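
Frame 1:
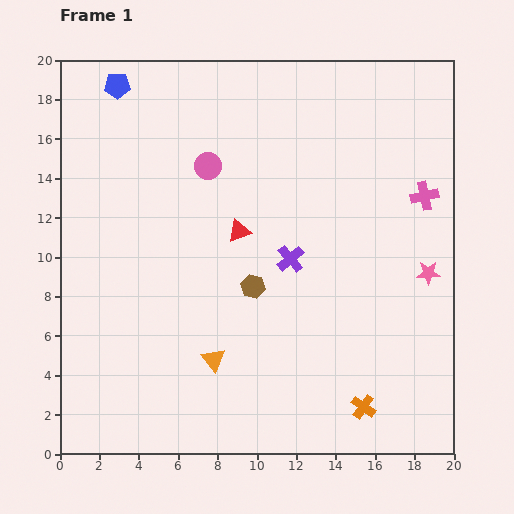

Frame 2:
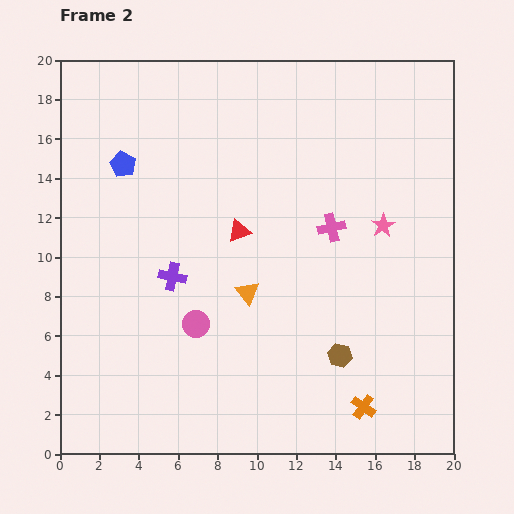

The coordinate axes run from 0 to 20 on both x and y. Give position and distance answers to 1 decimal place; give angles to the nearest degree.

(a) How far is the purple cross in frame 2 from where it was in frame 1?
6.1

The purple cross moved from (11.7, 9.9) to (5.7, 9.0), a distance of √(6.0² + 0.9²) ≈ 6.1.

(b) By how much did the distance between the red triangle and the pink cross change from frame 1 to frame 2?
-4.9

Distance in frame 1: 9.6. Distance in frame 2: 4.7.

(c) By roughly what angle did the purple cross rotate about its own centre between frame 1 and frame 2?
38° counter-clockwise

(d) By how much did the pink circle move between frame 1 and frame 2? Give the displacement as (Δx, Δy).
(-0.6, -8.0)

The pink circle was at (7.5, 14.6) in frame 1 and (6.9, 6.6) in frame 2.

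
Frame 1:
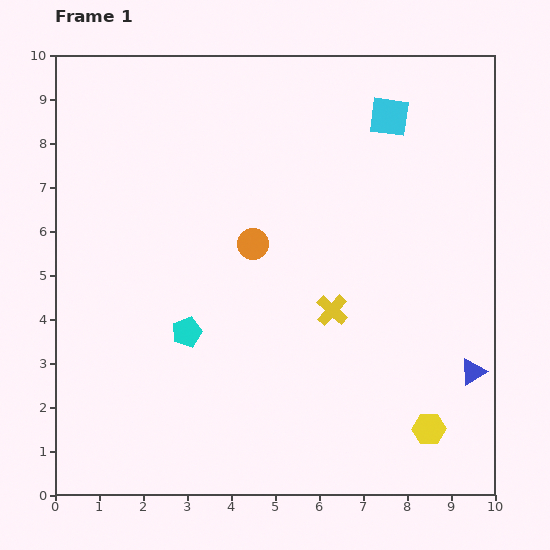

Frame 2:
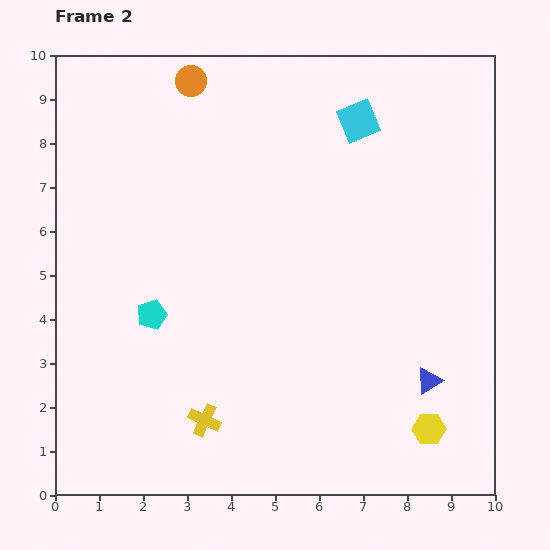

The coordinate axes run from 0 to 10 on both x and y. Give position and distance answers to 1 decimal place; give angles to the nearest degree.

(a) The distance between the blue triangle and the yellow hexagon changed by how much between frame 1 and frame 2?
-0.5

Distance in frame 1: 1.6. Distance in frame 2: 1.1.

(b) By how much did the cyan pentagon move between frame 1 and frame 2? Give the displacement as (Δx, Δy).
(-0.8, 0.4)

The cyan pentagon was at (3.0, 3.7) in frame 1 and (2.2, 4.1) in frame 2.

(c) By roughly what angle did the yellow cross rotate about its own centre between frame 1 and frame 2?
17° counter-clockwise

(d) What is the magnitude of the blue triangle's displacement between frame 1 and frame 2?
1.0

The blue triangle moved from (9.5, 2.8) to (8.5, 2.6), a distance of √(1.0² + 0.2²) ≈ 1.0.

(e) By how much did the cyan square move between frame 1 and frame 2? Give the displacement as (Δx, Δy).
(-0.7, -0.1)

The cyan square was at (7.6, 8.6) in frame 1 and (6.9, 8.5) in frame 2.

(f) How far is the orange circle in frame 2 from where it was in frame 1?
4.0

The orange circle moved from (4.5, 5.7) to (3.1, 9.4), a distance of √(1.4² + 3.7²) ≈ 4.0.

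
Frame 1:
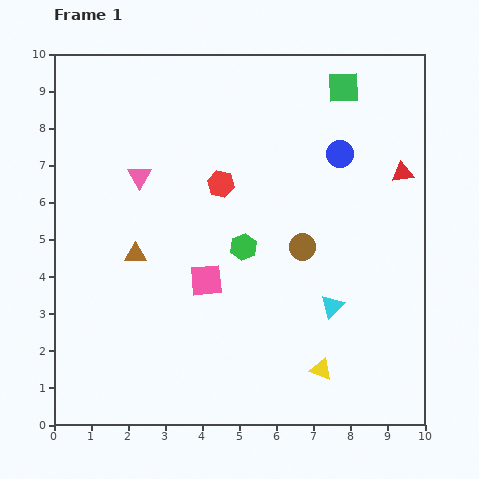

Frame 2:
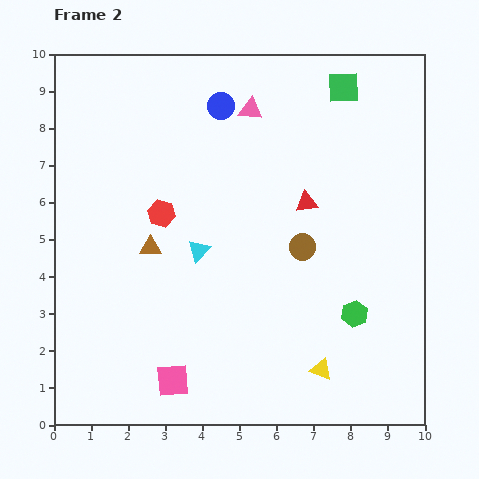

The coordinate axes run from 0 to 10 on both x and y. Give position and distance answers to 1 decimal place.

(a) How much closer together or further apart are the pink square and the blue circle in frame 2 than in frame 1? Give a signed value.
+2.5

Distance in frame 1: 5.0. Distance in frame 2: 7.5.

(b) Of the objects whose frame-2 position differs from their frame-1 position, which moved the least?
the brown triangle

(moved 0.4)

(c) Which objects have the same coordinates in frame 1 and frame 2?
the brown circle, the green square, the yellow triangle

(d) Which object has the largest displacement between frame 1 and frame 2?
the cyan triangle

(moved 3.9; next 3.5)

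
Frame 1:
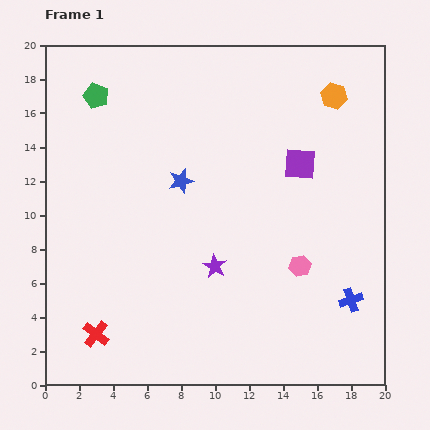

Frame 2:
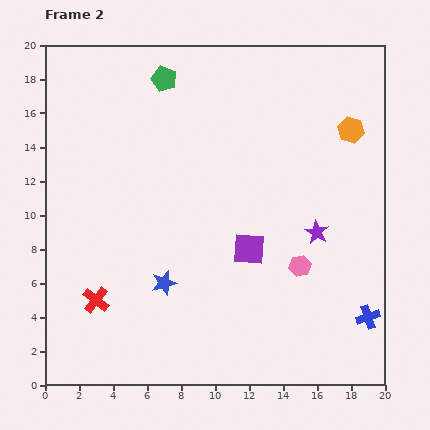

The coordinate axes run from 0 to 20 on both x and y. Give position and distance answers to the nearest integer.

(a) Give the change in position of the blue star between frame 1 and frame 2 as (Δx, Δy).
(-1, -6)

The blue star was at (8, 12) in frame 1 and (7, 6) in frame 2.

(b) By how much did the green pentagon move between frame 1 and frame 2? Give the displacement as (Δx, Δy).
(4, 1)

The green pentagon was at (3, 17) in frame 1 and (7, 18) in frame 2.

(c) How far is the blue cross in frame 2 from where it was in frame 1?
1

The blue cross moved from (18, 5) to (19, 4), a distance of √(1² + 1²) ≈ 1.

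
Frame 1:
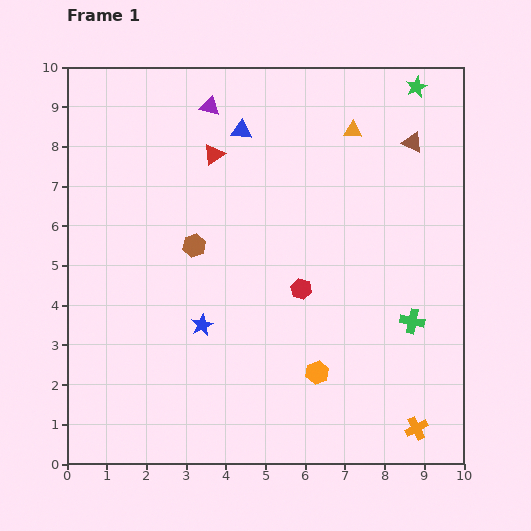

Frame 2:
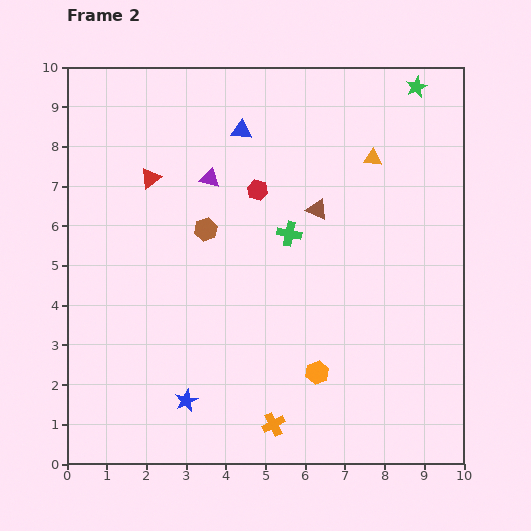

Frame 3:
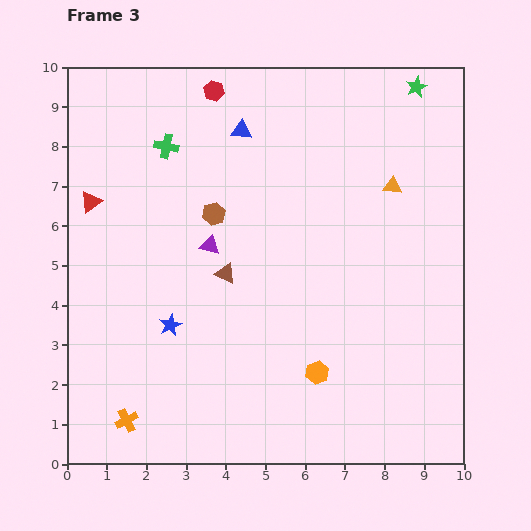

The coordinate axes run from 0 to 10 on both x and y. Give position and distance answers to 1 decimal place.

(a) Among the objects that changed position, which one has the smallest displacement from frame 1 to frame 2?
the brown hexagon

(moved 0.5)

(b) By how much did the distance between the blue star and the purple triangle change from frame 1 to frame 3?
-3.3

Distance in frame 1: 5.5. Distance in frame 3: 2.2.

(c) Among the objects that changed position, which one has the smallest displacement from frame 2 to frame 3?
the brown hexagon

(moved 0.4)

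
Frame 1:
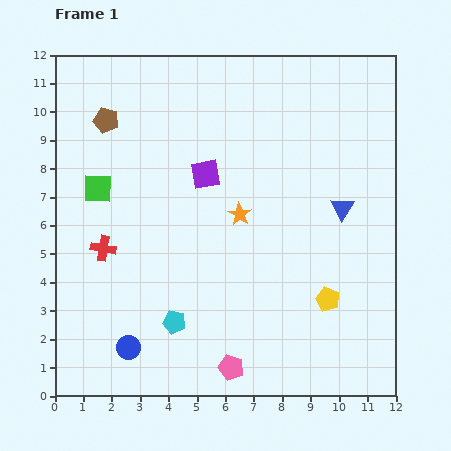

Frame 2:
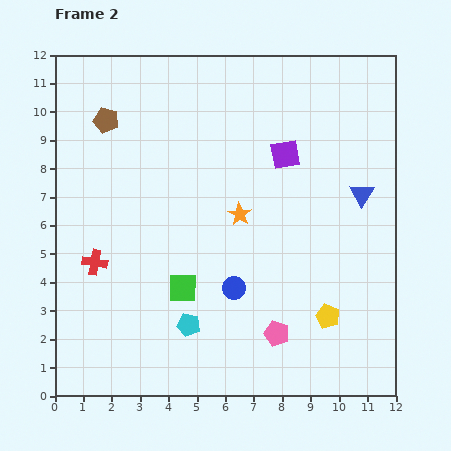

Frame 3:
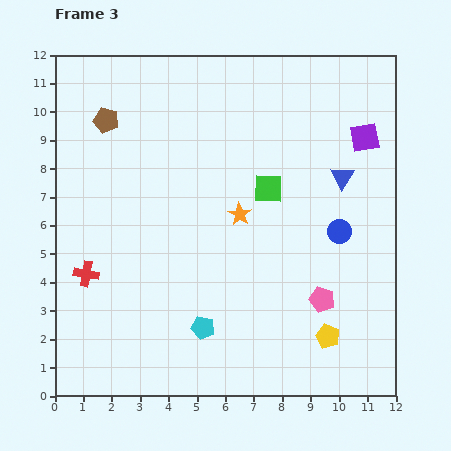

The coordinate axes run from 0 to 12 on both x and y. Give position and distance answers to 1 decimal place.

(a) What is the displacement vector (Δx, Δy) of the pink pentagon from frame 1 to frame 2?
(1.6, 1.2)

The pink pentagon was at (6.2, 1.0) in frame 1 and (7.8, 2.2) in frame 2.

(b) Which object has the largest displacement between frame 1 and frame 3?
the blue circle

(moved 8.5; next 6.0)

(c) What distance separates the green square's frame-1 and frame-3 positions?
6.0

The green square moved from (1.5, 7.3) to (7.5, 7.3), a distance of √(6.0² + 0.0²) ≈ 6.0.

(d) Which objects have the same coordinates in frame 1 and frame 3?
the brown pentagon, the orange star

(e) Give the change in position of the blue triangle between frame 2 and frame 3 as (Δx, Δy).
(-0.7, 0.6)

The blue triangle was at (10.8, 7.1) in frame 2 and (10.1, 7.7) in frame 3.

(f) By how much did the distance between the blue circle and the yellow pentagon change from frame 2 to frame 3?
+0.3

Distance in frame 2: 3.4. Distance in frame 3: 3.7.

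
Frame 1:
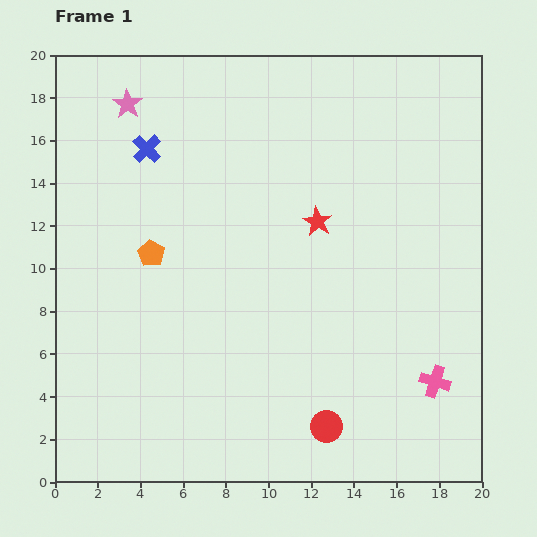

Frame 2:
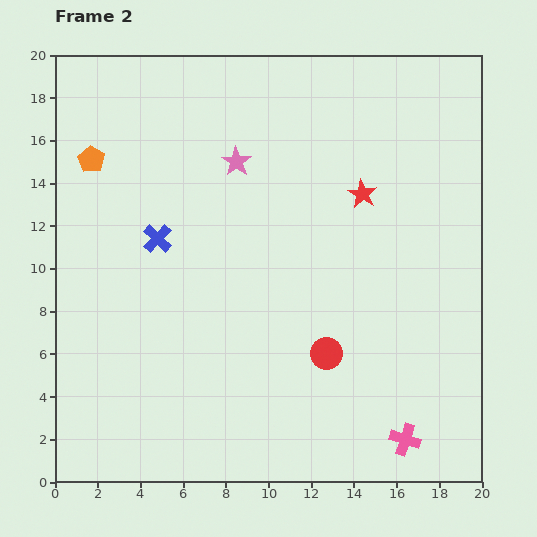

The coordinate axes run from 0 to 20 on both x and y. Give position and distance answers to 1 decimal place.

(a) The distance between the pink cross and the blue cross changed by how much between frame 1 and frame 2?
-2.5

Distance in frame 1: 17.4. Distance in frame 2: 14.9.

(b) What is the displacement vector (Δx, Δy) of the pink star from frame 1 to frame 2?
(5.1, -2.7)

The pink star was at (3.4, 17.7) in frame 1 and (8.5, 15.0) in frame 2.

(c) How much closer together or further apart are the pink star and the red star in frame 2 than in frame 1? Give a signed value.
-4.4

Distance in frame 1: 10.5. Distance in frame 2: 6.1.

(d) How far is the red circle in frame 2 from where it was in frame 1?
3.4

The red circle moved from (12.7, 2.6) to (12.7, 6.0), a distance of √(0.0² + 3.4²) ≈ 3.4.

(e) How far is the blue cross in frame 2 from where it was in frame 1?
4.2

The blue cross moved from (4.3, 15.6) to (4.8, 11.4), a distance of √(0.5² + 4.2²) ≈ 4.2.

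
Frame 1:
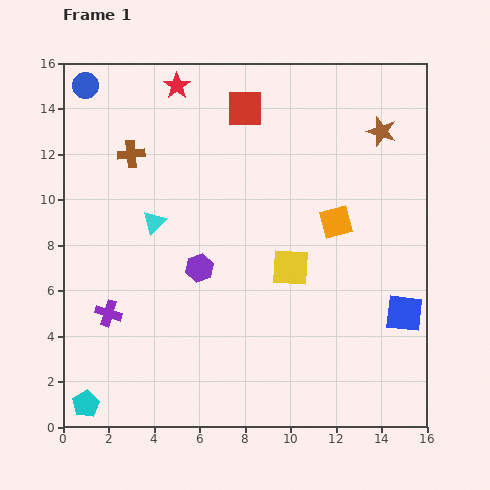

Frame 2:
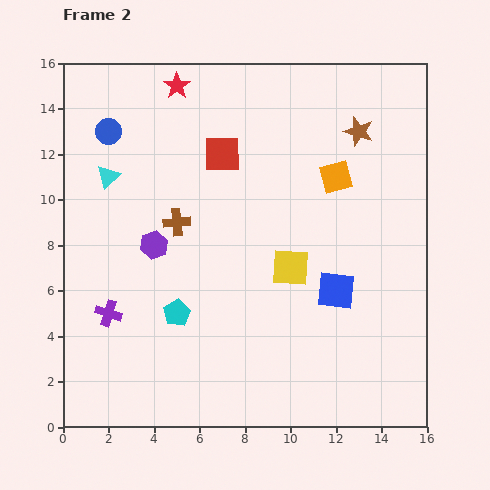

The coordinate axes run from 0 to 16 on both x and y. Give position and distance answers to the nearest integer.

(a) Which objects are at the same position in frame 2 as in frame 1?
the purple cross, the yellow square, the red star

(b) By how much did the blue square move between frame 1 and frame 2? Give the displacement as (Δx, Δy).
(-3, 1)

The blue square was at (15, 5) in frame 1 and (12, 6) in frame 2.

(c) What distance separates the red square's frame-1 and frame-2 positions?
2

The red square moved from (8, 14) to (7, 12), a distance of √(1² + 2²) ≈ 2.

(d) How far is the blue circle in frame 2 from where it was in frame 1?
2

The blue circle moved from (1, 15) to (2, 13), a distance of √(1² + 2²) ≈ 2.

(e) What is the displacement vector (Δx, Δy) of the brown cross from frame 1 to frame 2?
(2, -3)

The brown cross was at (3, 12) in frame 1 and (5, 9) in frame 2.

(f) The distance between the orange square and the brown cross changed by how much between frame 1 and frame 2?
-2

Distance in frame 1: 9. Distance in frame 2: 7.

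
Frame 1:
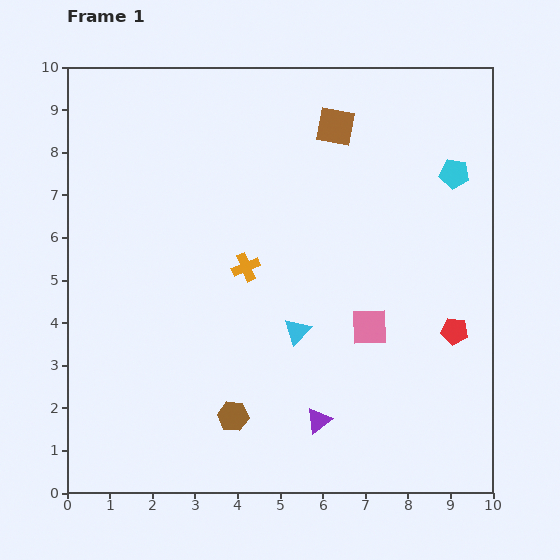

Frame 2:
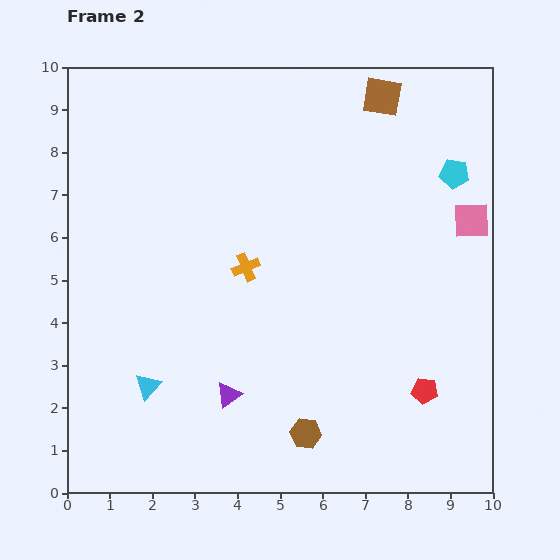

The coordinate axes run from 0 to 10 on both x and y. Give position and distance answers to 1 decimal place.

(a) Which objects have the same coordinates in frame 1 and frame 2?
the orange cross, the cyan pentagon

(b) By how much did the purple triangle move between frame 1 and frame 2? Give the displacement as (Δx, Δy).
(-2.1, 0.6)

The purple triangle was at (5.9, 1.7) in frame 1 and (3.8, 2.3) in frame 2.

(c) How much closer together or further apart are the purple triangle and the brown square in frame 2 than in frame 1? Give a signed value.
+1.0

Distance in frame 1: 6.9. Distance in frame 2: 7.9.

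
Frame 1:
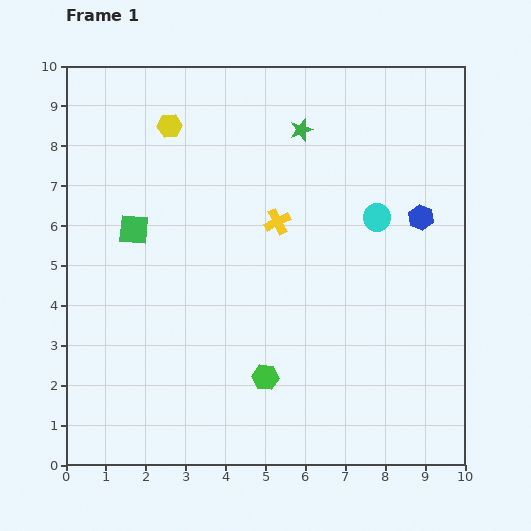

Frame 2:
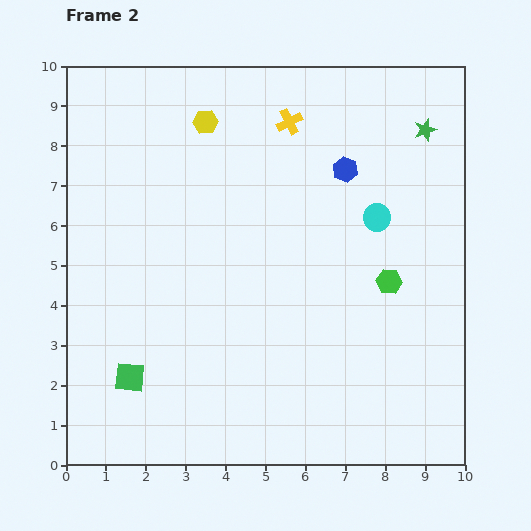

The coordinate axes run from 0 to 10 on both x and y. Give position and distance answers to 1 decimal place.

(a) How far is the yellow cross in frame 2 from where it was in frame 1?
2.5

The yellow cross moved from (5.3, 6.1) to (5.6, 8.6), a distance of √(0.3² + 2.5²) ≈ 2.5.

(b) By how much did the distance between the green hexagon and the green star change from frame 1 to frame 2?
-2.4

Distance in frame 1: 6.3. Distance in frame 2: 3.9.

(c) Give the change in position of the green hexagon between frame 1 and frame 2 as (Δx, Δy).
(3.1, 2.4)

The green hexagon was at (5.0, 2.2) in frame 1 and (8.1, 4.6) in frame 2.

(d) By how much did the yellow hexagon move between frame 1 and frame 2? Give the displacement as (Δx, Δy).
(0.9, 0.1)

The yellow hexagon was at (2.6, 8.5) in frame 1 and (3.5, 8.6) in frame 2.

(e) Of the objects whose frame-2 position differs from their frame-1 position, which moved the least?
the yellow hexagon

(moved 0.9)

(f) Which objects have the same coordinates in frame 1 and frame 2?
the cyan circle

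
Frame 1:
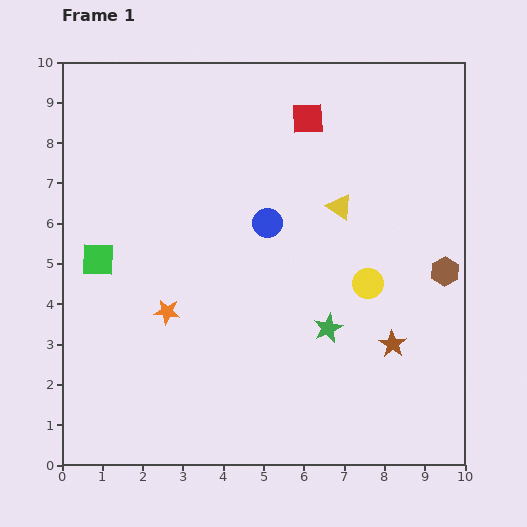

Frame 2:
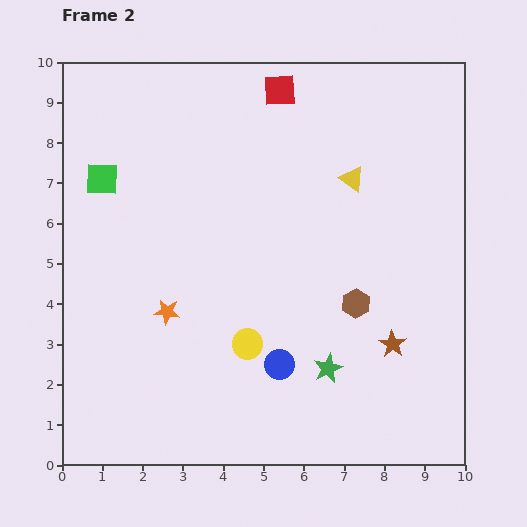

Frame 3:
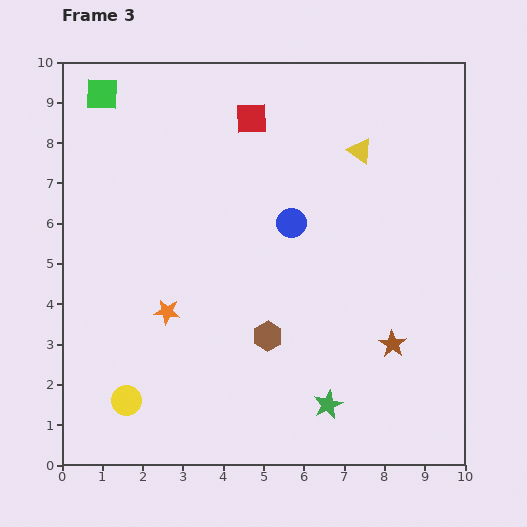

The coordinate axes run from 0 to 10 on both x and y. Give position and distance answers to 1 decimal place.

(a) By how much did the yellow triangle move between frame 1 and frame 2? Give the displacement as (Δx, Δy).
(0.3, 0.7)

The yellow triangle was at (6.9, 6.4) in frame 1 and (7.2, 7.1) in frame 2.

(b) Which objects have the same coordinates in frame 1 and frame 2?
the orange star, the brown star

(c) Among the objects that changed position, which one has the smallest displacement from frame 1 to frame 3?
the blue circle

(moved 0.6)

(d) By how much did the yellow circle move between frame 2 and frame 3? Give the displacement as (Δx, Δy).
(-3.0, -1.4)

The yellow circle was at (4.6, 3.0) in frame 2 and (1.6, 1.6) in frame 3.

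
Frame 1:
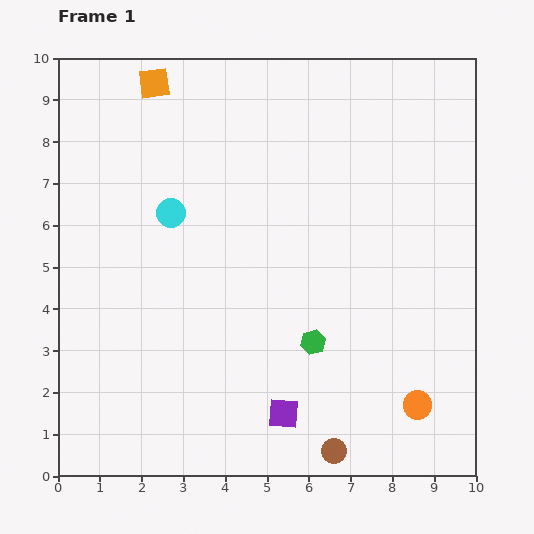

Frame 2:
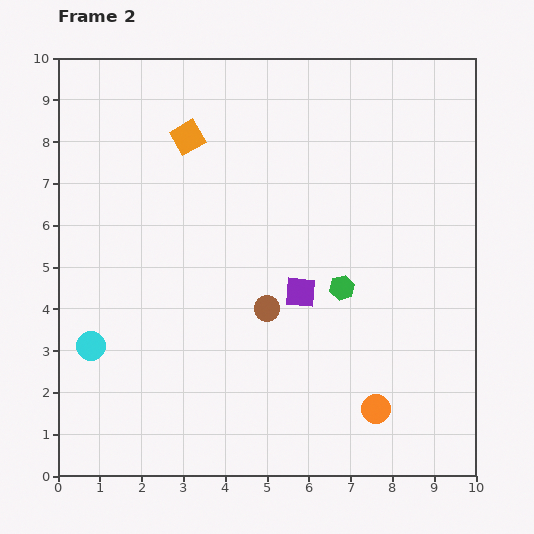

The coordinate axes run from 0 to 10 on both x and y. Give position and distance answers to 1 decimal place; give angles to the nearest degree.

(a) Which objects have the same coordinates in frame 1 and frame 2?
none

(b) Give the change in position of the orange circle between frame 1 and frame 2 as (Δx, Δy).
(-1.0, -0.1)

The orange circle was at (8.6, 1.7) in frame 1 and (7.6, 1.6) in frame 2.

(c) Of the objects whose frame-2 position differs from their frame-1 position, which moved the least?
the orange circle

(moved 1.0)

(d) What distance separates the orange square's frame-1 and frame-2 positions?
1.5

The orange square moved from (2.3, 9.4) to (3.1, 8.1), a distance of √(0.8² + 1.3²) ≈ 1.5.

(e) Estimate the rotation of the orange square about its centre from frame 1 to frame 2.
23° counter-clockwise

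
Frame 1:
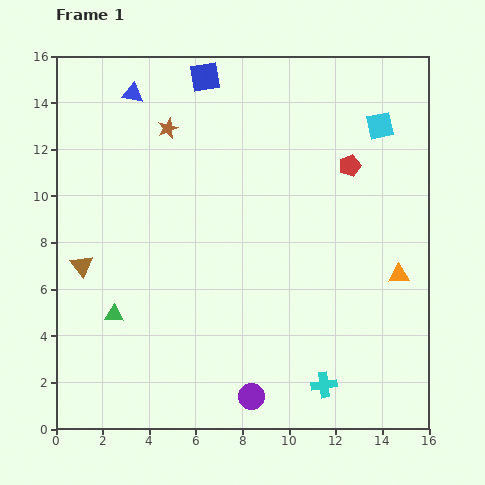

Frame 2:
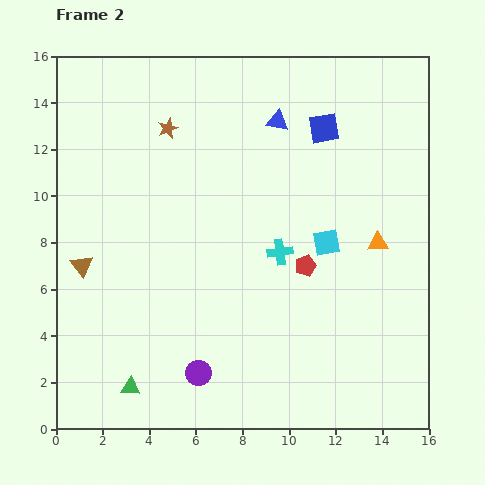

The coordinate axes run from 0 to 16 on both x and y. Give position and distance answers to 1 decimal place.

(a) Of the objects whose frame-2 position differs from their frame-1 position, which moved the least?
the orange triangle

(moved 1.7)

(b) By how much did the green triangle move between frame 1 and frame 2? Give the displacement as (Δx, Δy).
(0.7, -3.1)

The green triangle was at (2.5, 4.9) in frame 1 and (3.2, 1.8) in frame 2.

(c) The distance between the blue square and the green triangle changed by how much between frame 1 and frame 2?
+3.0

Distance in frame 1: 10.9. Distance in frame 2: 13.9.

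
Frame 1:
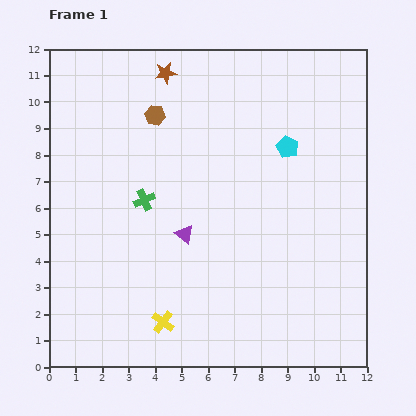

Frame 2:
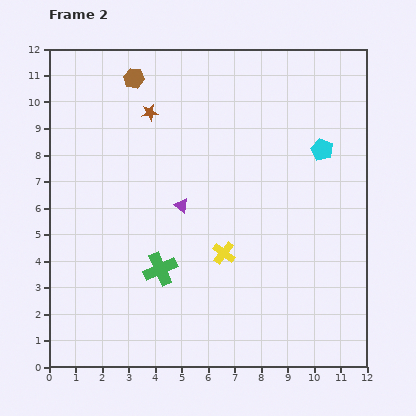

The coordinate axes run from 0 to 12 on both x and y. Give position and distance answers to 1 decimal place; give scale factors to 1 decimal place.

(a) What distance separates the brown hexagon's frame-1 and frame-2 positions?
1.6

The brown hexagon moved from (4.0, 9.5) to (3.2, 10.9), a distance of √(0.8² + 1.4²) ≈ 1.6.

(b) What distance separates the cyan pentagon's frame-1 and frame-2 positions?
1.3

The cyan pentagon moved from (9.0, 8.3) to (10.3, 8.2), a distance of √(1.3² + 0.1²) ≈ 1.3.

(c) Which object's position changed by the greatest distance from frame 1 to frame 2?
the yellow cross

(moved 3.5; next 2.7)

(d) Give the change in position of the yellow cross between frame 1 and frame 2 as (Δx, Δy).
(2.3, 2.6)

The yellow cross was at (4.3, 1.7) in frame 1 and (6.6, 4.3) in frame 2.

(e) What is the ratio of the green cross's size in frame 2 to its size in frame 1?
1.5×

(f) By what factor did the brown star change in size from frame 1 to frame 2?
0.8×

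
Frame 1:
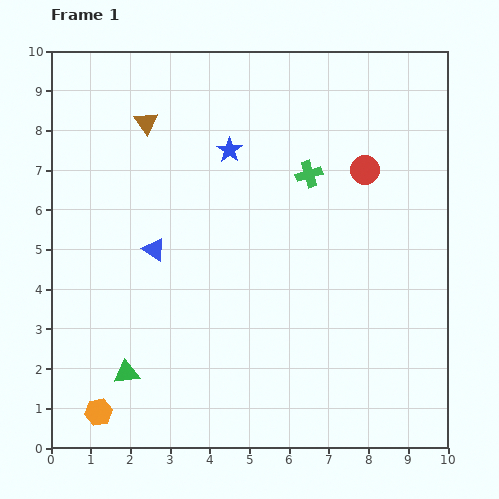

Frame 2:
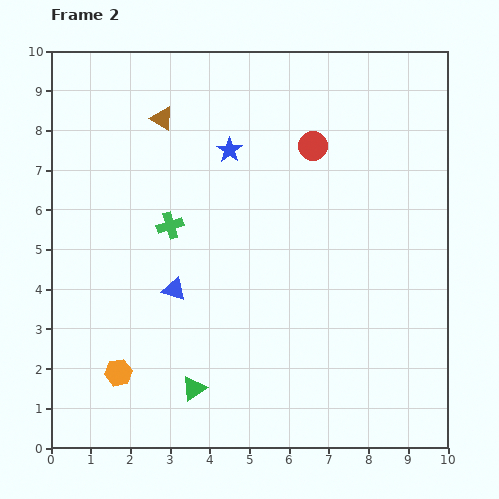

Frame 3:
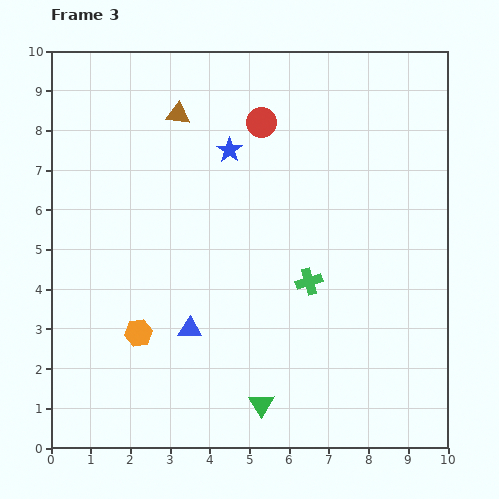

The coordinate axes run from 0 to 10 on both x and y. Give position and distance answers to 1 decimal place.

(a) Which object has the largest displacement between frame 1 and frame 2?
the green cross

(moved 3.7; next 1.7)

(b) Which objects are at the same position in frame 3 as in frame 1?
the blue star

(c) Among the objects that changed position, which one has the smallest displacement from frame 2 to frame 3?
the brown triangle

(moved 0.4)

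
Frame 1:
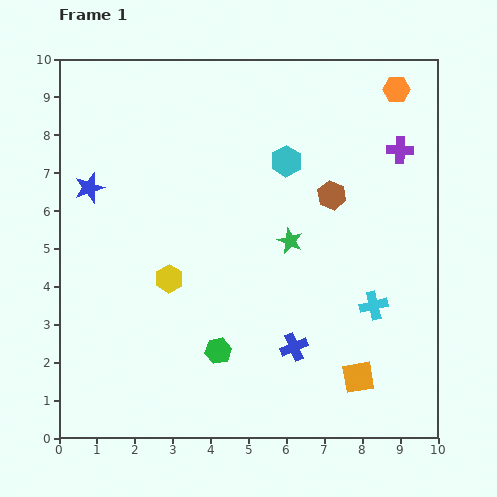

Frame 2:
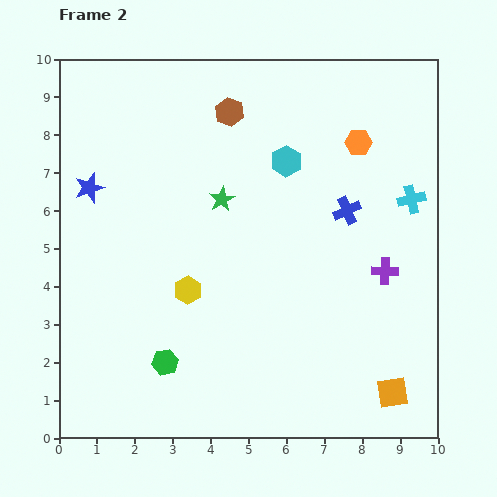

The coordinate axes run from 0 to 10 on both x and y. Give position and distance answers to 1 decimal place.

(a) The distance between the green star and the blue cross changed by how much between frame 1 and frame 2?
+0.5

Distance in frame 1: 2.8. Distance in frame 2: 3.3.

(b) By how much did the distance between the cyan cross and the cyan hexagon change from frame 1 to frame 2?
-1.0

Distance in frame 1: 4.4. Distance in frame 2: 3.4.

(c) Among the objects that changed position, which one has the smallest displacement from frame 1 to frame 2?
the yellow hexagon

(moved 0.6)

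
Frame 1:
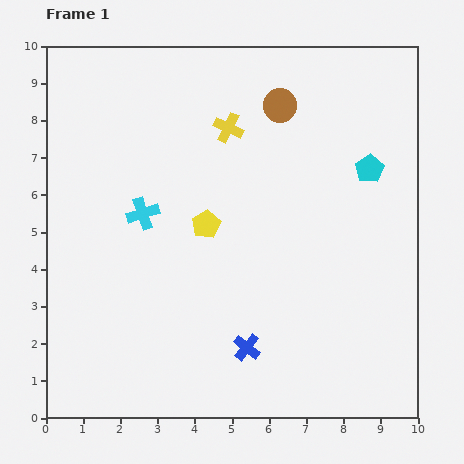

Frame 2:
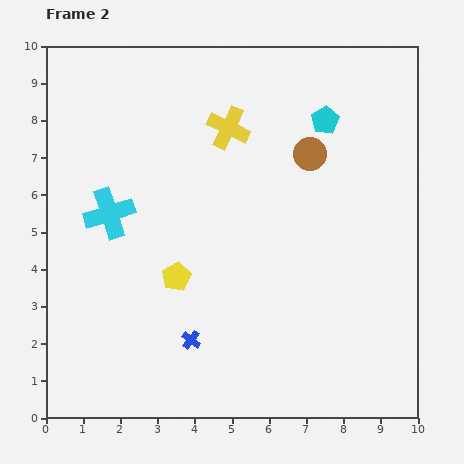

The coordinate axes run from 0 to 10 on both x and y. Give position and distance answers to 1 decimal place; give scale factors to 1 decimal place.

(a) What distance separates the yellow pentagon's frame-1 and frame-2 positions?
1.6

The yellow pentagon moved from (4.3, 5.2) to (3.5, 3.8), a distance of √(0.8² + 1.4²) ≈ 1.6.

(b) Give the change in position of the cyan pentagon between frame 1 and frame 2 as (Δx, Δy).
(-1.2, 1.3)

The cyan pentagon was at (8.7, 6.7) in frame 1 and (7.5, 8.0) in frame 2.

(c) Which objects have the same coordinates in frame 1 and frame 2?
the yellow cross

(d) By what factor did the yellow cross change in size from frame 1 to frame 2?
1.4×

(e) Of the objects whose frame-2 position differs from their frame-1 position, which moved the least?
the cyan cross

(moved 0.9)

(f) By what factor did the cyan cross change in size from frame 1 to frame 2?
1.6×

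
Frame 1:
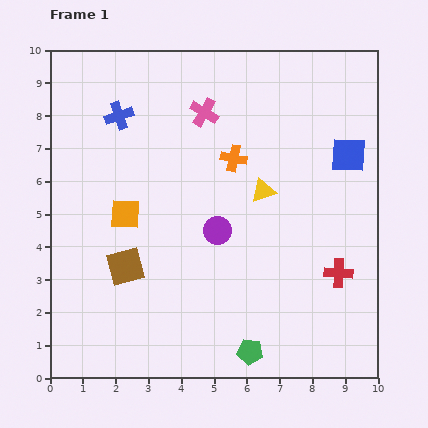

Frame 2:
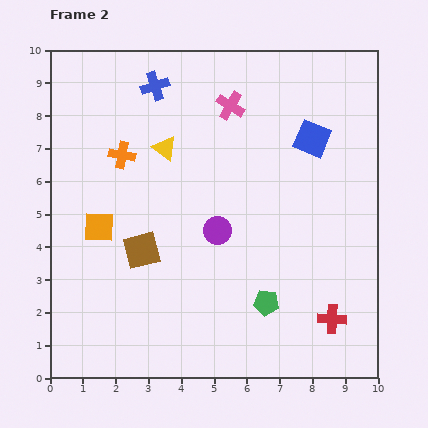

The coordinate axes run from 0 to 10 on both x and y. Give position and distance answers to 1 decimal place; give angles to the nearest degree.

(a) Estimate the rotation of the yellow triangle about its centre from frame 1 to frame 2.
55° clockwise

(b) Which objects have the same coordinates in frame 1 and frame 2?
the purple circle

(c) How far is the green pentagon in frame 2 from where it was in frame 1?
1.6

The green pentagon moved from (6.1, 0.8) to (6.6, 2.3), a distance of √(0.5² + 1.5²) ≈ 1.6.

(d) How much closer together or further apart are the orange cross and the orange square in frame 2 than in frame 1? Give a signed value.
-1.4

Distance in frame 1: 3.7. Distance in frame 2: 2.3.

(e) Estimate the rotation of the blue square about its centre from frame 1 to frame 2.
19° clockwise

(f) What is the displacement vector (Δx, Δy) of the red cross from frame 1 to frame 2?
(-0.2, -1.4)

The red cross was at (8.8, 3.2) in frame 1 and (8.6, 1.8) in frame 2.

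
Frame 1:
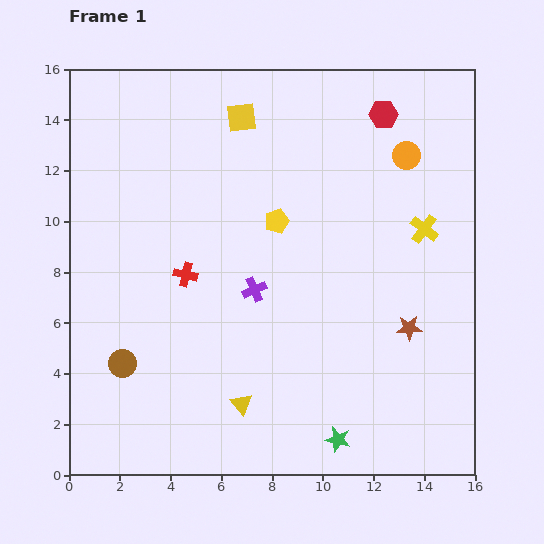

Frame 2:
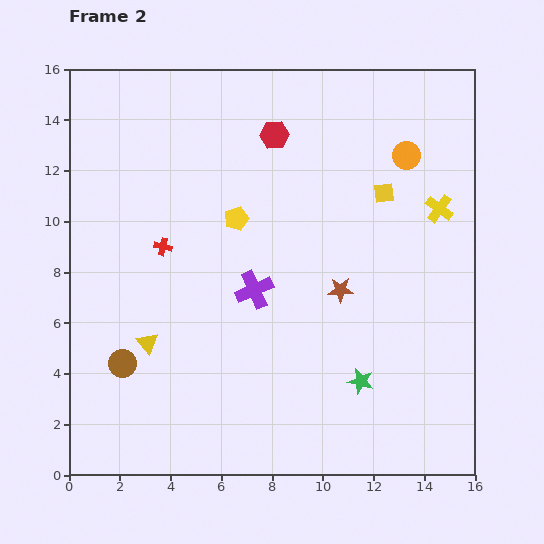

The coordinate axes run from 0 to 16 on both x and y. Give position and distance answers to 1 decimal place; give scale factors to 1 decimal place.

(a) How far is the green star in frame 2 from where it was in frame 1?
2.5

The green star moved from (10.6, 1.4) to (11.5, 3.7), a distance of √(0.9² + 2.3²) ≈ 2.5.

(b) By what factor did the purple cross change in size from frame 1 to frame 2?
1.6×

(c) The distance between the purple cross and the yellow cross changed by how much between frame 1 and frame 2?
+0.9

Distance in frame 1: 7.1. Distance in frame 2: 8.0.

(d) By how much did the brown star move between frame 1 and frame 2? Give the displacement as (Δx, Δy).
(-2.7, 1.5)

The brown star was at (13.4, 5.8) in frame 1 and (10.7, 7.3) in frame 2.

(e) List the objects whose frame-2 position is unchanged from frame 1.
the purple cross, the brown circle, the orange circle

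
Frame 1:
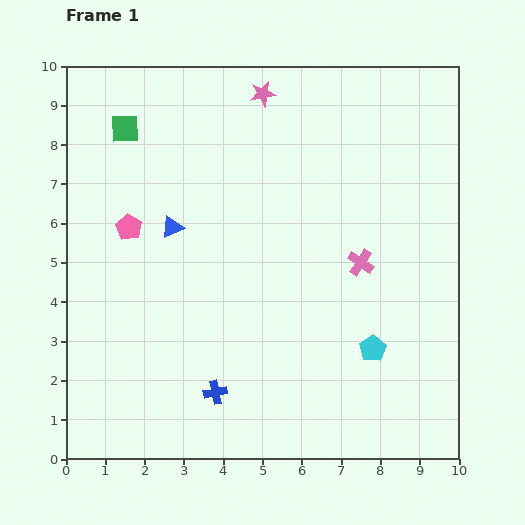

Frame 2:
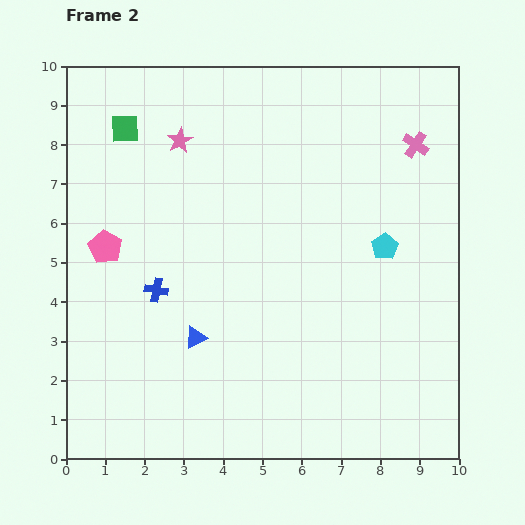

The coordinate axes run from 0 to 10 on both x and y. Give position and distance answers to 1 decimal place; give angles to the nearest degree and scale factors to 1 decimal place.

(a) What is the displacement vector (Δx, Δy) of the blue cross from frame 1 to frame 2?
(-1.5, 2.6)

The blue cross was at (3.8, 1.7) in frame 1 and (2.3, 4.3) in frame 2.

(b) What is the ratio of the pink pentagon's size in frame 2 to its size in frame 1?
1.3×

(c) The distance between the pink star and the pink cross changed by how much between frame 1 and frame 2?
+1.0

Distance in frame 1: 5.0. Distance in frame 2: 6.0.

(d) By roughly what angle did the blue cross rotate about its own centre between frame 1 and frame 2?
23° clockwise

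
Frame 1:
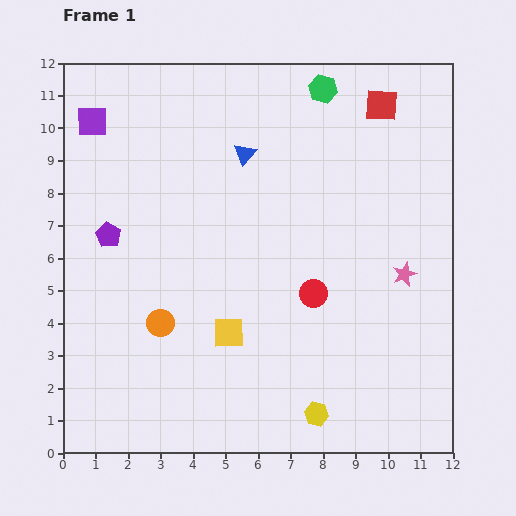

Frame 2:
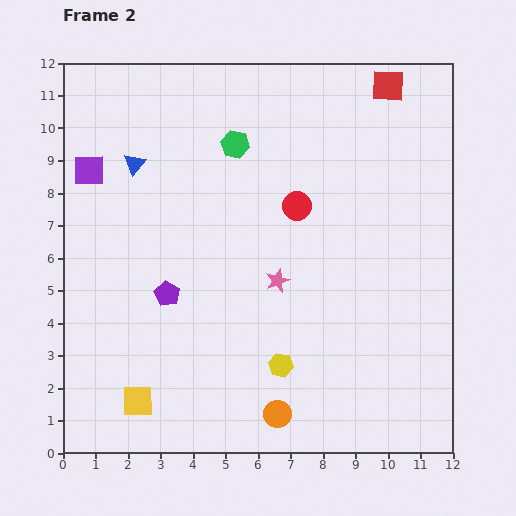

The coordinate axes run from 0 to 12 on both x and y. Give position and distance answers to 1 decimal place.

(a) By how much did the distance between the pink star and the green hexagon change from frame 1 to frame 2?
-1.8

Distance in frame 1: 6.2. Distance in frame 2: 4.4.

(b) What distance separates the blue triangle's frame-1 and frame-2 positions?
3.4

The blue triangle moved from (5.6, 9.2) to (2.2, 8.9), a distance of √(3.4² + 0.3²) ≈ 3.4.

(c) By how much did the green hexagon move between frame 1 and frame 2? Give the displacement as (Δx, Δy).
(-2.7, -1.7)

The green hexagon was at (8.0, 11.2) in frame 1 and (5.3, 9.5) in frame 2.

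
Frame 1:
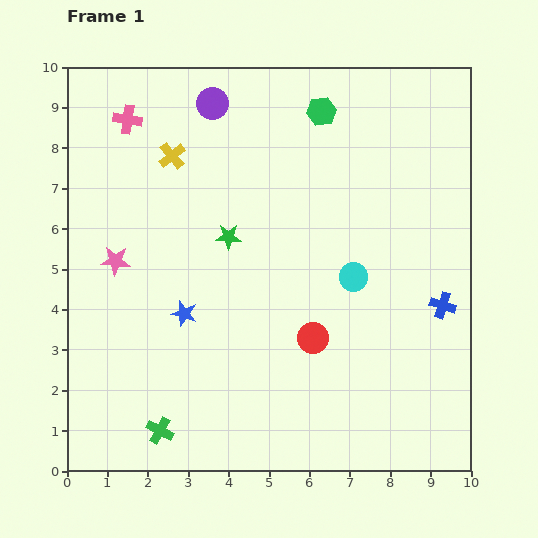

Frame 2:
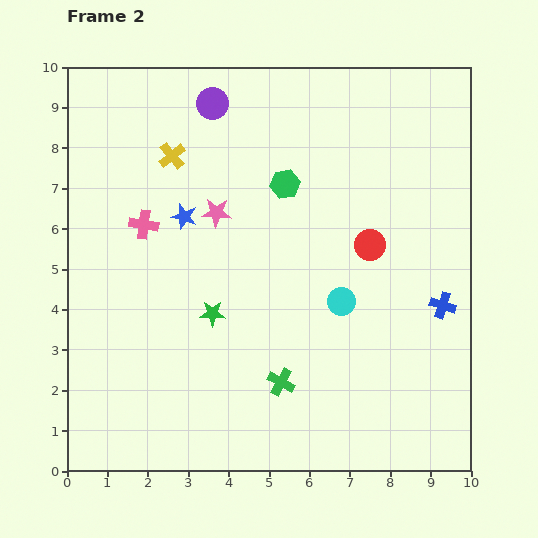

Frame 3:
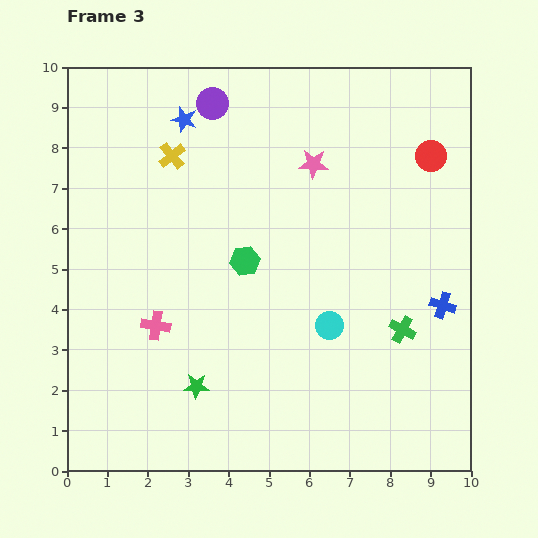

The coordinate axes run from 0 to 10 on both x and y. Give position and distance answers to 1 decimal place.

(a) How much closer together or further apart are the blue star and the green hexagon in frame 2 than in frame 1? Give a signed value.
-3.4

Distance in frame 1: 6.0. Distance in frame 2: 2.6.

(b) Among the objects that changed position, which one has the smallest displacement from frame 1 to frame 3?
the cyan circle

(moved 1.3)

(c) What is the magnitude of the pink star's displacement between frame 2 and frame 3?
2.7

The pink star moved from (3.7, 6.4) to (6.1, 7.6), a distance of √(2.4² + 1.2²) ≈ 2.7.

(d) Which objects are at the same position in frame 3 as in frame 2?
the yellow cross, the purple circle, the blue cross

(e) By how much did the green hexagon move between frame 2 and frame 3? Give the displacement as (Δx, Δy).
(-1.0, -1.9)

The green hexagon was at (5.4, 7.1) in frame 2 and (4.4, 5.2) in frame 3.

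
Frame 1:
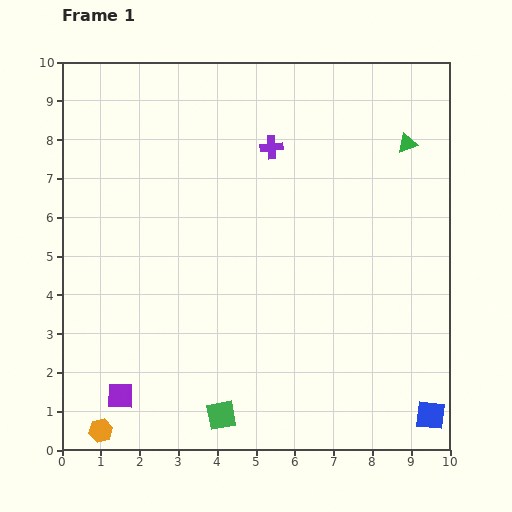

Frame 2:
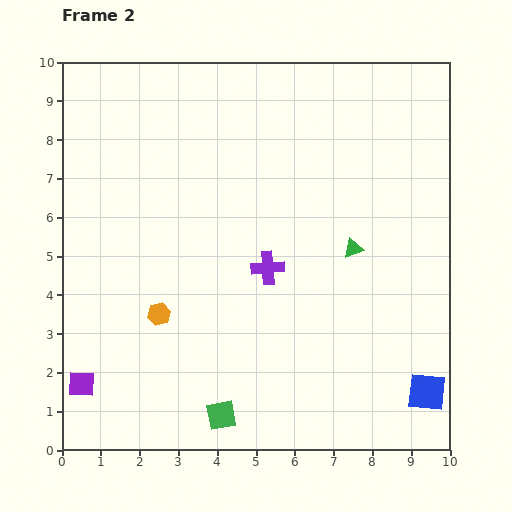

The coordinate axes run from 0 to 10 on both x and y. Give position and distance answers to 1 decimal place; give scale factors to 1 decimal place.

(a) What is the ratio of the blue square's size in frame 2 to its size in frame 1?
1.3×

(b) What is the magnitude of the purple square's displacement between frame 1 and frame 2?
1.0

The purple square moved from (1.5, 1.4) to (0.5, 1.7), a distance of √(1.0² + 0.3²) ≈ 1.0.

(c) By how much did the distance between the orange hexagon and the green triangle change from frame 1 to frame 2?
-5.5

Distance in frame 1: 10.8. Distance in frame 2: 5.3.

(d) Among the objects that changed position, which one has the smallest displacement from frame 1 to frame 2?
the blue square

(moved 0.6)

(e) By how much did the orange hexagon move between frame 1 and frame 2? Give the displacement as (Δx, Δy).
(1.5, 3.0)

The orange hexagon was at (1.0, 0.5) in frame 1 and (2.5, 3.5) in frame 2.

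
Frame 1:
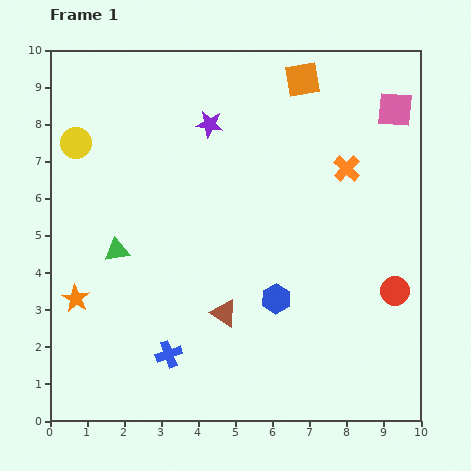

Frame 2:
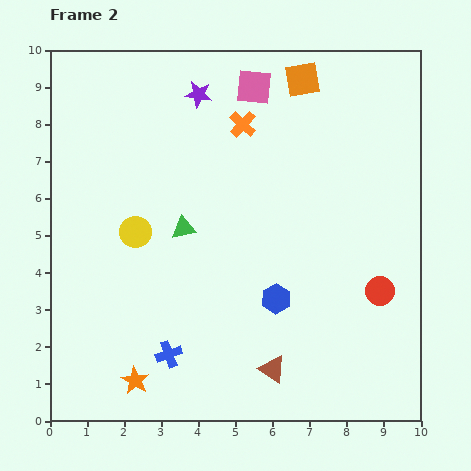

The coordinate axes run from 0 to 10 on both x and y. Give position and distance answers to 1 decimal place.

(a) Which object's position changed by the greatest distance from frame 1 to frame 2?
the pink square

(moved 3.8; next 3.0)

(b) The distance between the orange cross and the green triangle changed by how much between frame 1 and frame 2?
-3.4

Distance in frame 1: 6.6. Distance in frame 2: 3.2.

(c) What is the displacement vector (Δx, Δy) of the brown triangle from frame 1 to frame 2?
(1.3, -1.5)

The brown triangle was at (4.7, 2.9) in frame 1 and (6.0, 1.4) in frame 2.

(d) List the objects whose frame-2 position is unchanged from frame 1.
the blue cross, the orange square, the blue hexagon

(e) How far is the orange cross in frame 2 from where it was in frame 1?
3.0

The orange cross moved from (8.0, 6.8) to (5.2, 8.0), a distance of √(2.8² + 1.2²) ≈ 3.0.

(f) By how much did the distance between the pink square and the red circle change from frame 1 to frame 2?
+1.6

Distance in frame 1: 4.9. Distance in frame 2: 6.5.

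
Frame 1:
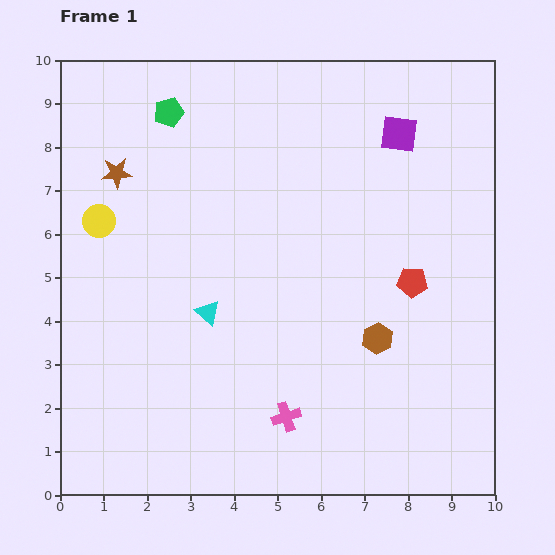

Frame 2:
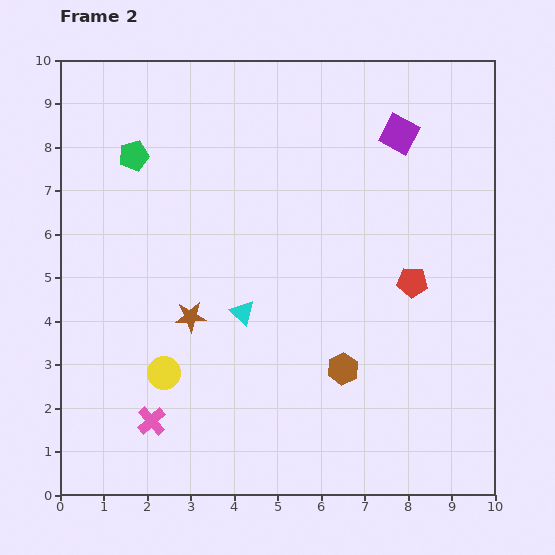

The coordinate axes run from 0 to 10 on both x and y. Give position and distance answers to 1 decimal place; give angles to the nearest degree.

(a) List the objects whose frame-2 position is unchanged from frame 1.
the purple square, the red pentagon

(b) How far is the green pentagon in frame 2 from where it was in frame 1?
1.3

The green pentagon moved from (2.5, 8.8) to (1.7, 7.8), a distance of √(0.8² + 1.0²) ≈ 1.3.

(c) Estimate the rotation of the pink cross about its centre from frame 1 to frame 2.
24° counter-clockwise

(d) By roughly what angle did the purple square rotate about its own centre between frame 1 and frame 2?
21° clockwise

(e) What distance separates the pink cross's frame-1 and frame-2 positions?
3.1

The pink cross moved from (5.2, 1.8) to (2.1, 1.7), a distance of √(3.1² + 0.1²) ≈ 3.1.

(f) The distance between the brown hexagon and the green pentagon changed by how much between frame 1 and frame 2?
-0.2

Distance in frame 1: 7.1. Distance in frame 2: 6.9.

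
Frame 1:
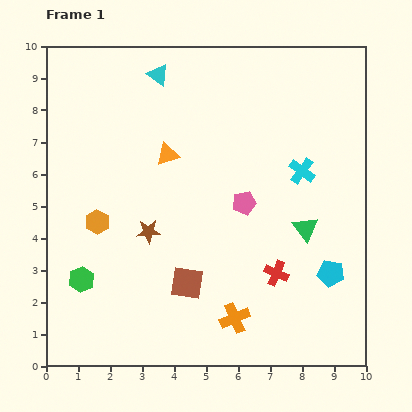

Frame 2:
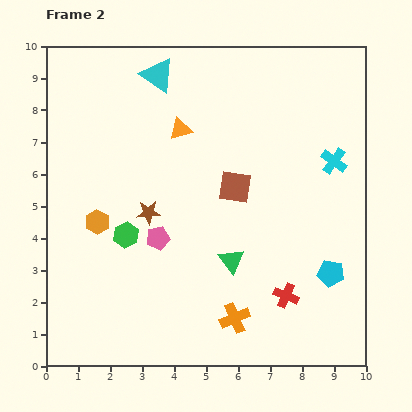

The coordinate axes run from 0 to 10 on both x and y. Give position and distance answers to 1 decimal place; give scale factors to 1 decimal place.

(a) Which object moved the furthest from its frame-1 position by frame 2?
the brown square

(moved 3.4; next 2.9)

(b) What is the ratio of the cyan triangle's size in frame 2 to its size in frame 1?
1.6×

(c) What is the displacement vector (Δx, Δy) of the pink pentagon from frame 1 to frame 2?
(-2.7, -1.1)

The pink pentagon was at (6.2, 5.1) in frame 1 and (3.5, 4.0) in frame 2.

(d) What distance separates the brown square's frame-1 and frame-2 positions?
3.4

The brown square moved from (4.4, 2.6) to (5.9, 5.6), a distance of √(1.5² + 3.0²) ≈ 3.4.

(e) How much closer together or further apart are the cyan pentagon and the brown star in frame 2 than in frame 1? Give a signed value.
+0.2

Distance in frame 1: 5.8. Distance in frame 2: 6.0.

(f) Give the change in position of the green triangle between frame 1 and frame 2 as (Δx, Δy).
(-2.3, -1.0)

The green triangle was at (8.1, 4.3) in frame 1 and (5.8, 3.3) in frame 2.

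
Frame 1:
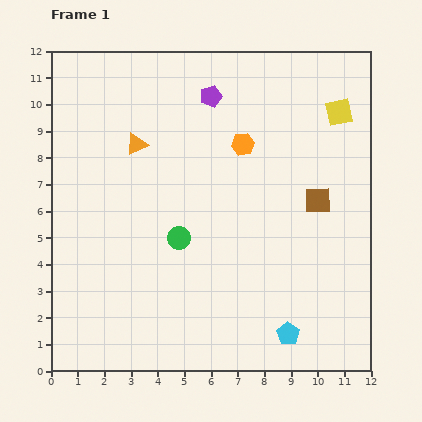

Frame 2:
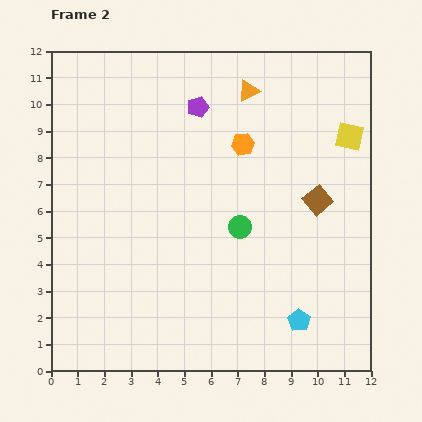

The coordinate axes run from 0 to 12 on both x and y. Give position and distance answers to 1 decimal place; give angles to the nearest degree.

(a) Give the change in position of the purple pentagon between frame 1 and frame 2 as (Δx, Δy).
(-0.5, -0.4)

The purple pentagon was at (6.0, 10.3) in frame 1 and (5.5, 9.9) in frame 2.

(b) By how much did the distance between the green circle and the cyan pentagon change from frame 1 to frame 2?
-1.4

Distance in frame 1: 5.5. Distance in frame 2: 4.1.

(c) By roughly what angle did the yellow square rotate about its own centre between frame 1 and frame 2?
24° clockwise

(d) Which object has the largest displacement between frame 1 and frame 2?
the orange triangle

(moved 4.7; next 2.3)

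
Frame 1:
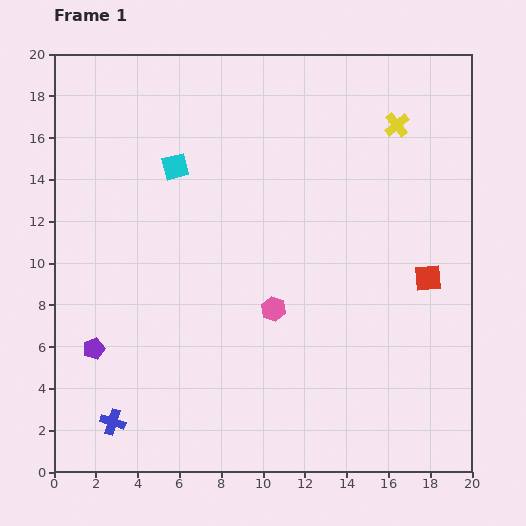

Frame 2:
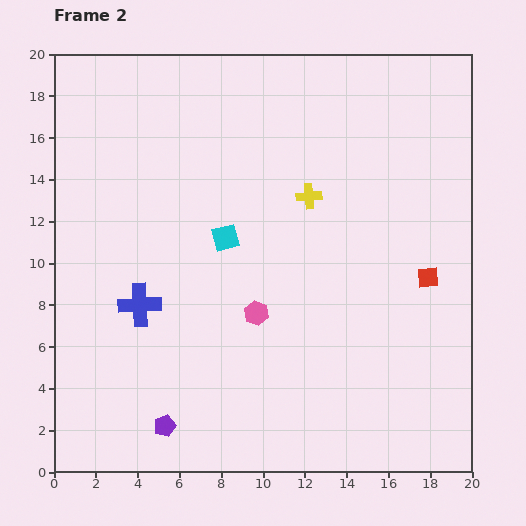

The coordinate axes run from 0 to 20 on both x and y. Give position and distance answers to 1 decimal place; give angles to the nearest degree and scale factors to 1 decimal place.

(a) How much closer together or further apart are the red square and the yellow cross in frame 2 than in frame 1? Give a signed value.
-0.6

Distance in frame 1: 7.5. Distance in frame 2: 6.9.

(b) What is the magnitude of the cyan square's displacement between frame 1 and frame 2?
4.2

The cyan square moved from (5.8, 14.6) to (8.2, 11.2), a distance of √(2.4² + 3.4²) ≈ 4.2.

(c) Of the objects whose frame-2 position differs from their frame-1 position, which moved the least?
the pink hexagon

(moved 0.8)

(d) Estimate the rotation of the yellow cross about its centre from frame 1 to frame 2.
35° clockwise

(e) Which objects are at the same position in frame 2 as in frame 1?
the red square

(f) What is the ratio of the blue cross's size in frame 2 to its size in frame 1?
1.7×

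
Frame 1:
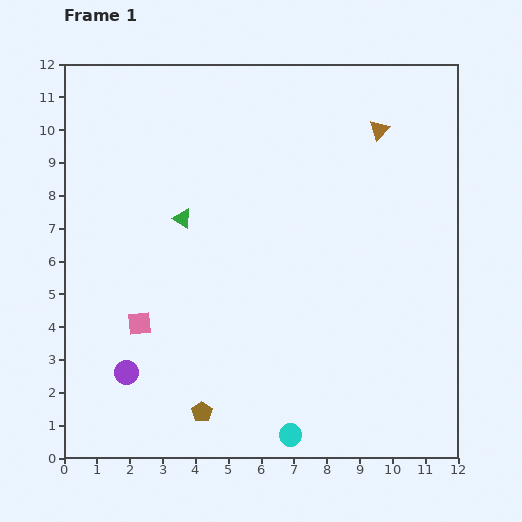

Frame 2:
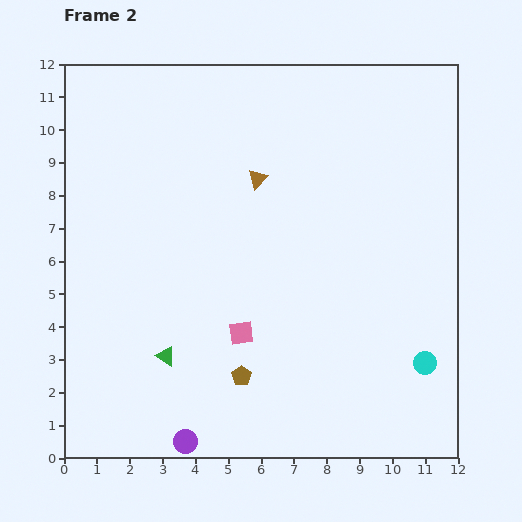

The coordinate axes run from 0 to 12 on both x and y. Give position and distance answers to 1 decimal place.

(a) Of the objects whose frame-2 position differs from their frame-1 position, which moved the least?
the brown pentagon

(moved 1.6)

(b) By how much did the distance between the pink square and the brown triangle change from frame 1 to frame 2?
-4.7

Distance in frame 1: 9.4. Distance in frame 2: 4.7.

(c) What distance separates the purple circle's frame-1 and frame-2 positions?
2.8

The purple circle moved from (1.9, 2.6) to (3.7, 0.5), a distance of √(1.8² + 2.1²) ≈ 2.8.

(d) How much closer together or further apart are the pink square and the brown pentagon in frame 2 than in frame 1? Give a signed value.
-2.0

Distance in frame 1: 3.3. Distance in frame 2: 1.3.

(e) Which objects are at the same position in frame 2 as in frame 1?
none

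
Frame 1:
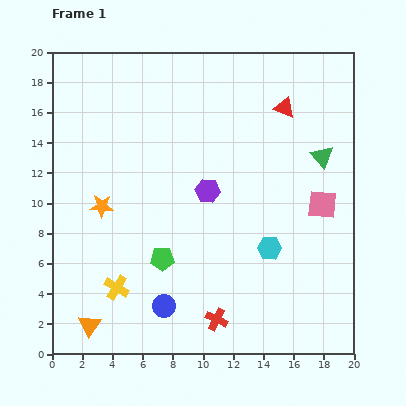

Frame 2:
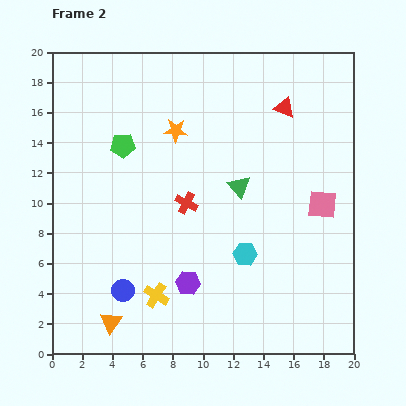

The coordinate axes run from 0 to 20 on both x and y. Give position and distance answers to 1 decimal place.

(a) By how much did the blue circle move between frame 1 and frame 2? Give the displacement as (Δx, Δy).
(-2.7, 1.0)

The blue circle was at (7.4, 3.2) in frame 1 and (4.7, 4.2) in frame 2.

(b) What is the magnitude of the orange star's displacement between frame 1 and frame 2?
7.0

The orange star moved from (3.3, 9.8) to (8.2, 14.8), a distance of √(4.9² + 5.0²) ≈ 7.0.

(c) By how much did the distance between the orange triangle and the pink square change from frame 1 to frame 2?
-1.4

Distance in frame 1: 17.4. Distance in frame 2: 16.0.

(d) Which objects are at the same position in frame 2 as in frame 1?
the red triangle, the pink square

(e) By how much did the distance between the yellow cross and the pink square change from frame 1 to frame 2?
-2.2

Distance in frame 1: 14.7. Distance in frame 2: 12.5.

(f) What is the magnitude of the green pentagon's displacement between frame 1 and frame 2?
7.9

The green pentagon moved from (7.3, 6.3) to (4.7, 13.8), a distance of √(2.6² + 7.5²) ≈ 7.9.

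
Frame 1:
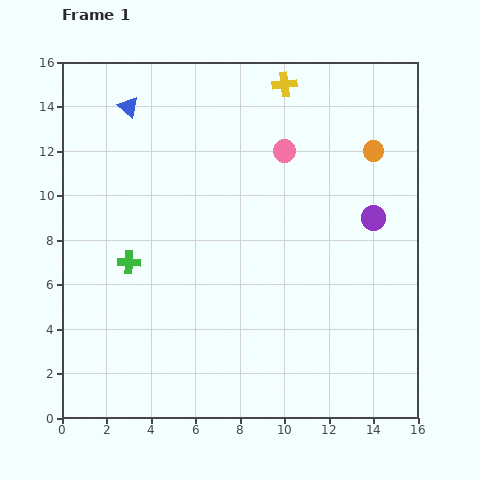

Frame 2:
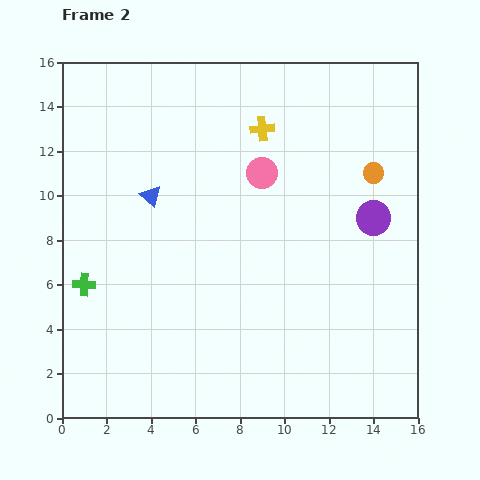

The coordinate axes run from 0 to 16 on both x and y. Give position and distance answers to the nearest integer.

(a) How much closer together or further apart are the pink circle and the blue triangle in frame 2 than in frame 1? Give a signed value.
-2

Distance in frame 1: 7. Distance in frame 2: 5.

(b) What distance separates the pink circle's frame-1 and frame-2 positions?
1

The pink circle moved from (10, 12) to (9, 11), a distance of √(1² + 1²) ≈ 1.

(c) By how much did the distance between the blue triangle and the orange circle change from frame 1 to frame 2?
-1

Distance in frame 1: 11. Distance in frame 2: 10.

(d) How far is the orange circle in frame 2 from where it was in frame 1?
1

The orange circle moved from (14, 12) to (14, 11), a distance of √(0² + 1²) ≈ 1.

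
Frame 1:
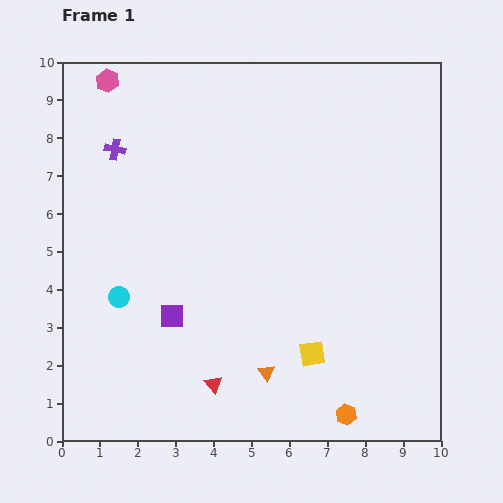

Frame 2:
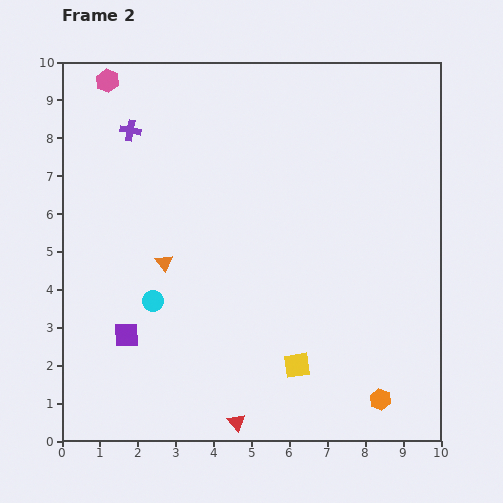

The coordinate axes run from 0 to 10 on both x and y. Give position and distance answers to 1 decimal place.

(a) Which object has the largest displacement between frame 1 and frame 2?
the orange triangle

(moved 4.0; next 1.3)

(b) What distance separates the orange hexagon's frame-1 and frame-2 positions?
1.0

The orange hexagon moved from (7.5, 0.7) to (8.4, 1.1), a distance of √(0.9² + 0.4²) ≈ 1.0.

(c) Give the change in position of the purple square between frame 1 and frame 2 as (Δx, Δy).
(-1.2, -0.5)

The purple square was at (2.9, 3.3) in frame 1 and (1.7, 2.8) in frame 2.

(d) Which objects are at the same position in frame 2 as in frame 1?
the pink hexagon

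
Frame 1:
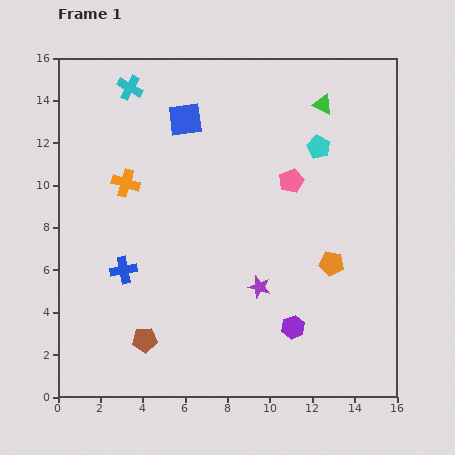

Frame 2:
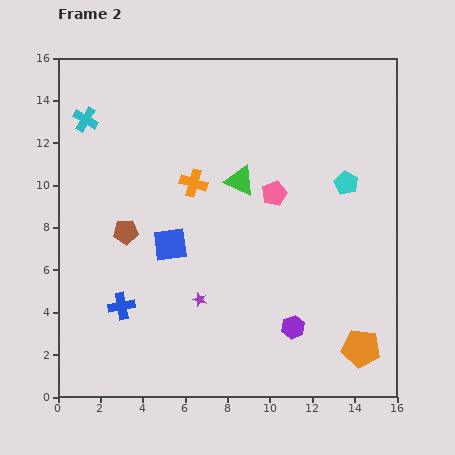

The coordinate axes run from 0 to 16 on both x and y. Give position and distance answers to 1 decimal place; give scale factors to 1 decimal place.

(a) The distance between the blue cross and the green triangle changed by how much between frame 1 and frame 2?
-4.1

Distance in frame 1: 12.2. Distance in frame 2: 8.1.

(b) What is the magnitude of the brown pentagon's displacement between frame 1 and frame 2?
5.2

The brown pentagon moved from (4.1, 2.7) to (3.2, 7.8), a distance of √(0.9² + 5.1²) ≈ 5.2.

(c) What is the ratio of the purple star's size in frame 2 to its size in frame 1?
0.6×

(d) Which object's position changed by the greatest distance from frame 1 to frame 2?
the blue square

(moved 5.9; next 5.3)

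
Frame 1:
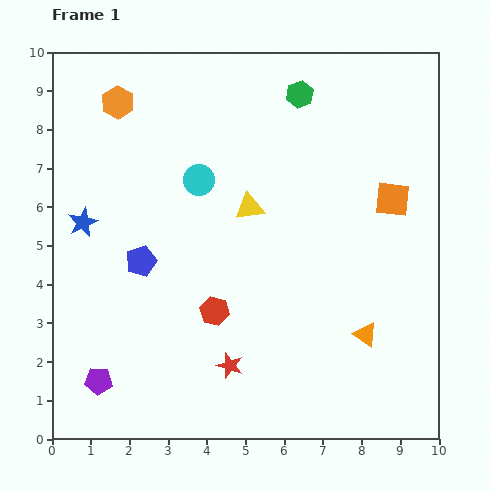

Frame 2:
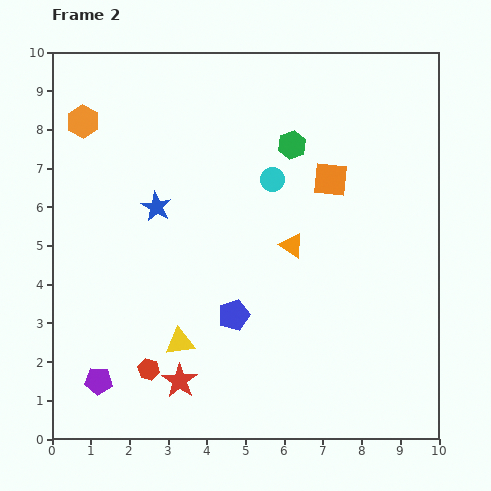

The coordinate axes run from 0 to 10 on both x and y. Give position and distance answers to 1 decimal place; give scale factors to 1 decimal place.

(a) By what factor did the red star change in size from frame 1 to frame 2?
1.3×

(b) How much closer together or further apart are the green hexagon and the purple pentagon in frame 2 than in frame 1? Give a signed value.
-1.1

Distance in frame 1: 9.0. Distance in frame 2: 7.9.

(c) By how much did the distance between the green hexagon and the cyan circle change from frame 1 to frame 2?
-2.4

Distance in frame 1: 3.4. Distance in frame 2: 1.0.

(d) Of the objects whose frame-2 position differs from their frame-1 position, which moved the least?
the orange hexagon

(moved 1.0)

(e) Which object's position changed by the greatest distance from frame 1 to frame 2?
the yellow triangle

(moved 3.9; next 3.0)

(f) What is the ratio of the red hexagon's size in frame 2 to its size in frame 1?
0.7×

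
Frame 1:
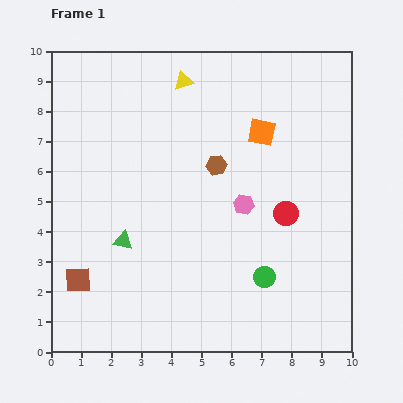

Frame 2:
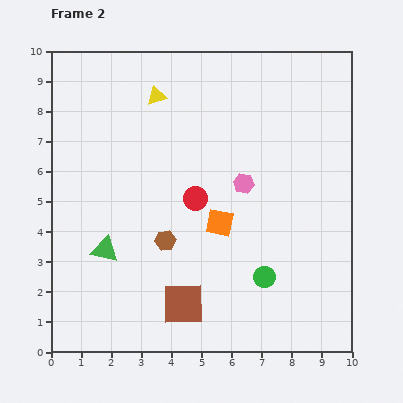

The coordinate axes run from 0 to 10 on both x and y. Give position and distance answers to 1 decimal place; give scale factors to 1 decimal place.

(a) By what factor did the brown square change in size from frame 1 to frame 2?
1.6×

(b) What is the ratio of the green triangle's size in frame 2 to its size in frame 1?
1.4×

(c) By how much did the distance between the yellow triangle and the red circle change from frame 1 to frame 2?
-2.0

Distance in frame 1: 5.6. Distance in frame 2: 3.6.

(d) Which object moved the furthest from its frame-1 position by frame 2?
the brown square

(moved 3.6; next 3.3)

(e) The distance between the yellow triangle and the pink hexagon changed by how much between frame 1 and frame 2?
-0.5

Distance in frame 1: 4.6. Distance in frame 2: 4.1.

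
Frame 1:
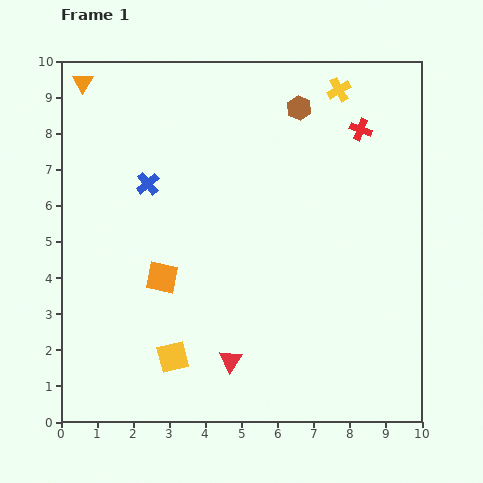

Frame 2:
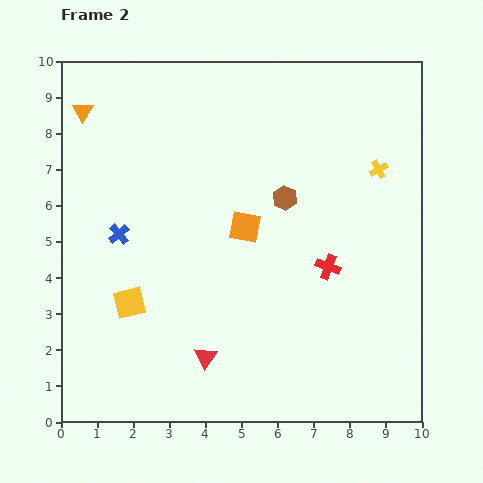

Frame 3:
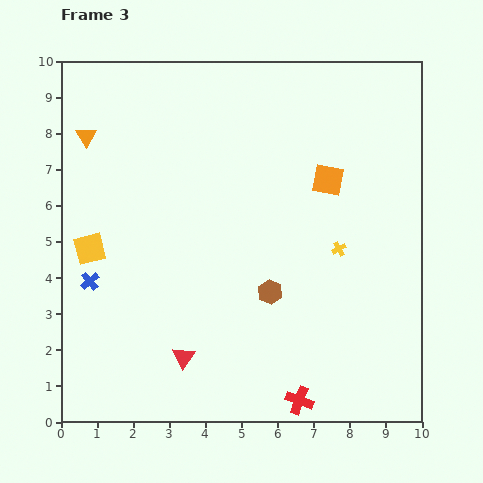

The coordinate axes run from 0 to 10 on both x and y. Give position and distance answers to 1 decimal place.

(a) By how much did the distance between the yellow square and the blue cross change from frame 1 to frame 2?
-3.0

Distance in frame 1: 4.9. Distance in frame 2: 1.9.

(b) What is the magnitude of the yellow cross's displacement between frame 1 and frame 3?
4.4

The yellow cross moved from (7.7, 9.2) to (7.7, 4.8), a distance of √(0.0² + 4.4²) ≈ 4.4.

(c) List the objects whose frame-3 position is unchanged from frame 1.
none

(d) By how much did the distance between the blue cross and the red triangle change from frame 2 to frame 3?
-0.9

Distance in frame 2: 4.2. Distance in frame 3: 3.3.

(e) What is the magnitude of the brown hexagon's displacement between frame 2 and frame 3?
2.6

The brown hexagon moved from (6.2, 6.2) to (5.8, 3.6), a distance of √(0.4² + 2.6²) ≈ 2.6.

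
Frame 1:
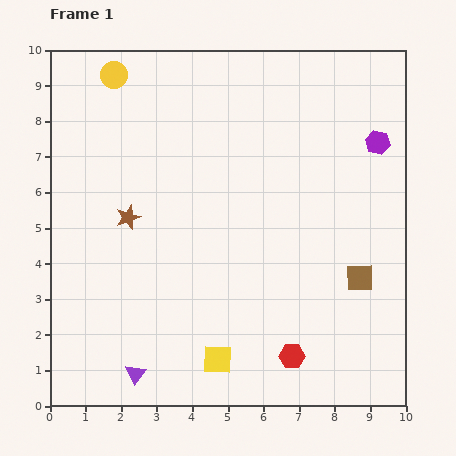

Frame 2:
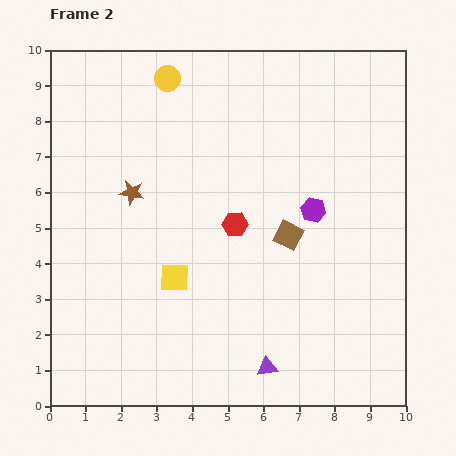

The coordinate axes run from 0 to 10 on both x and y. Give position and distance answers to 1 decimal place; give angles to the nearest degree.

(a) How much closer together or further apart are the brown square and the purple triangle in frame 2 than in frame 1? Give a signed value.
-3.2

Distance in frame 1: 6.9. Distance in frame 2: 3.7.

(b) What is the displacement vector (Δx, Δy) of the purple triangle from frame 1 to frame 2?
(3.7, 0.2)

The purple triangle was at (2.4, 0.9) in frame 1 and (6.1, 1.1) in frame 2.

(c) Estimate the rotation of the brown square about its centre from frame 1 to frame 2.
29° clockwise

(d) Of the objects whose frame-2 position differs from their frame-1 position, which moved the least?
the brown star

(moved 0.7)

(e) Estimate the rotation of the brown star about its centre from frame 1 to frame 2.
30° clockwise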